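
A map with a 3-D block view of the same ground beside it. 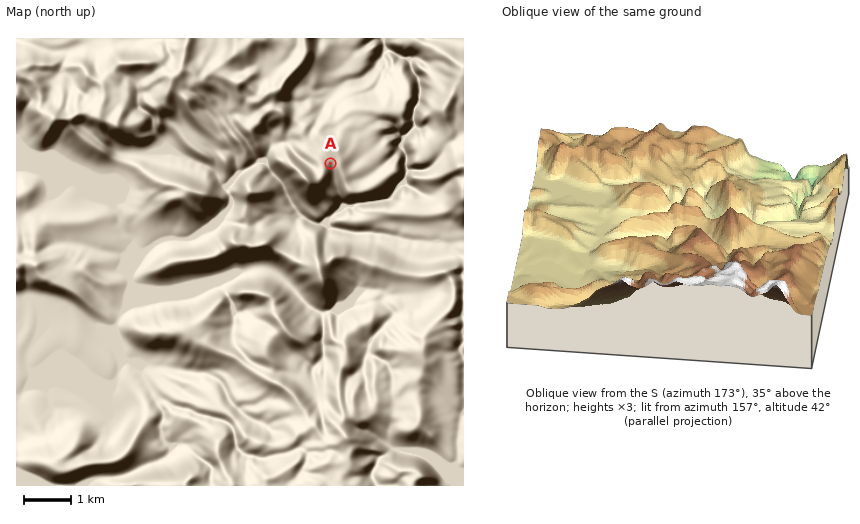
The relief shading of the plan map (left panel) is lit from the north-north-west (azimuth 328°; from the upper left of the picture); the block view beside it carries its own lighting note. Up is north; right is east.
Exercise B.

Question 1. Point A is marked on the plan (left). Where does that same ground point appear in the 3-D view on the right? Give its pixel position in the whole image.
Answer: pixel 748 192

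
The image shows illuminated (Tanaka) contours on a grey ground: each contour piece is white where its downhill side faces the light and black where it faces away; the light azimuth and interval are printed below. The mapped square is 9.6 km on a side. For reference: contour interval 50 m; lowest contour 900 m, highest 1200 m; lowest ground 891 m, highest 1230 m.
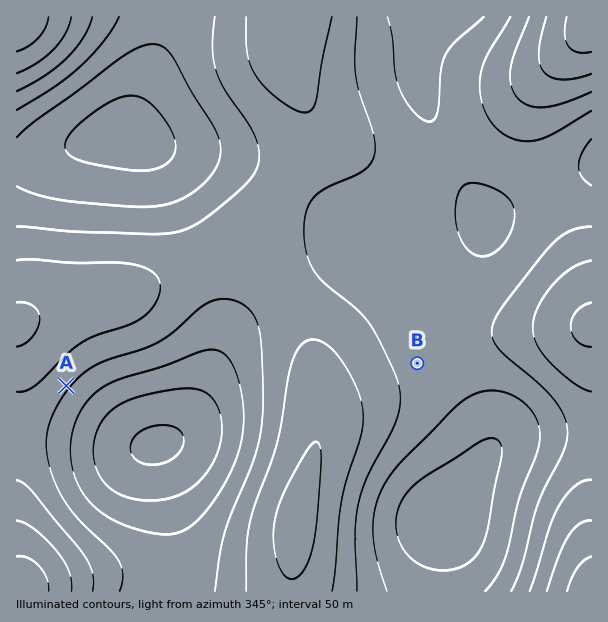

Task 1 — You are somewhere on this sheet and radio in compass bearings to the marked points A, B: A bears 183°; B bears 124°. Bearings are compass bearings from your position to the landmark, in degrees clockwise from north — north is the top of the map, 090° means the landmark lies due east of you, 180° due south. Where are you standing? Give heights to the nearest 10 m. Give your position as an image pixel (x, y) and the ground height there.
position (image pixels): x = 79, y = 135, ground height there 940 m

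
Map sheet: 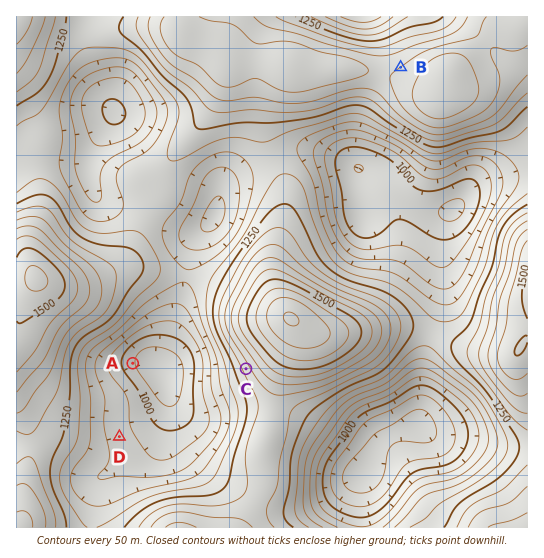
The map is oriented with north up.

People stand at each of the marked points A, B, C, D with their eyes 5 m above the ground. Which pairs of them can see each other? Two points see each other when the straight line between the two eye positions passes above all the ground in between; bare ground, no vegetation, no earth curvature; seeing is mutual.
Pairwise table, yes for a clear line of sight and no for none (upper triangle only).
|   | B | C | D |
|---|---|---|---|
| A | no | yes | no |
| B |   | no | no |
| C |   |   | yes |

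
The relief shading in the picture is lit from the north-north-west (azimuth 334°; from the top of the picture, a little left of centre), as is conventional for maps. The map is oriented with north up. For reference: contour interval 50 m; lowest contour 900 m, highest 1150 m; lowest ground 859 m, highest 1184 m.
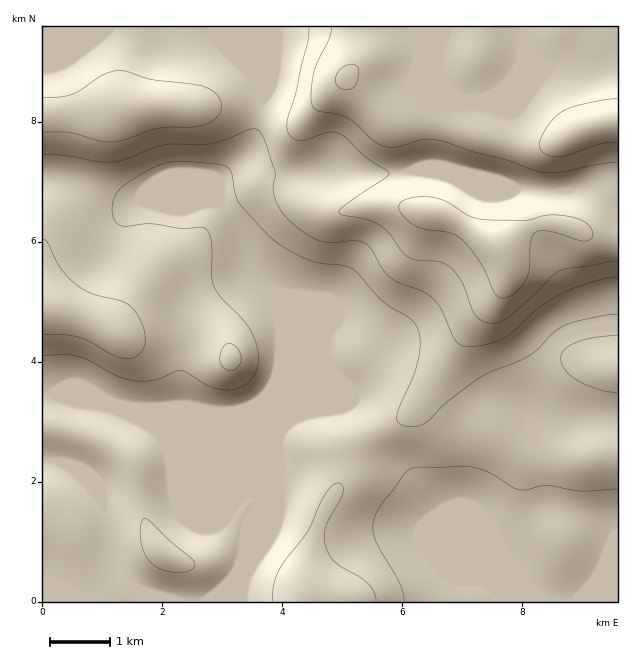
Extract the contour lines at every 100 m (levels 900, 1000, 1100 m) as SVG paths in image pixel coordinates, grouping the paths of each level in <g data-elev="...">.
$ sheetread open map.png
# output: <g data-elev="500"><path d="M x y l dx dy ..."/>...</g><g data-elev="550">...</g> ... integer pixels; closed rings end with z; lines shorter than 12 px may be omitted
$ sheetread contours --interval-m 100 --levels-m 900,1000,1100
<g data-elev="900"><path d="M404 601l-1-9-4-10-23-41-3-15 1-9 6-10 24-33 6-5 11-2 51 0 16 5 24 15 9 3 26-5 34 6 36-2"/></g><g data-elev="1000"><path d="M228 370l8-1 3-3 2-6-3-11-8-5-6 2-4 11 2 9z"/><path d="M43 334l22 1 14 2 12 5 22 13 12 4 8-1 6-3 4-6 2-9-3-17-10-16-11-6-30-8-15-8-14-15-15-28-4-3"/><path d="M43 154l24 2 33 6 13 0 14-3 34-14 50-1 15-4 24-11 7 1 4 3 4 8 10 30-2 18 2 10 5 11 8 9 17 14 15 8 12 2 24-2 11 3 5 6 11 20 7 7 10 6 24 9 10 8 8 12 12 27 4 4 6 3 17 0 19-6 12-7 27-25 20-13 34-13 24-5"/></g><g data-elev="1100"><path d="M498 297l5 1 8-2 8-7 6-7 4-14 2-27 4-8 6-3 7 1 30 9 8 1 4-2 3-4-3-9-12-7-21-4-12 0-21 5-45-1-12-4-22-14-14-4-18 0-12 5-2 5 1 4 6 8 7 6 11 4 27 4 7 4 6 5 17 22 12 27z"/><path d="M332 27l-3 12-11 22-4 12-3 21 2 12 6 5 19 3 11 5 8 5 16 16 7 5 14 2 28-7 15 0 38 12 31 8 29 10 12 3 15-1 36-8 19-1"/></g>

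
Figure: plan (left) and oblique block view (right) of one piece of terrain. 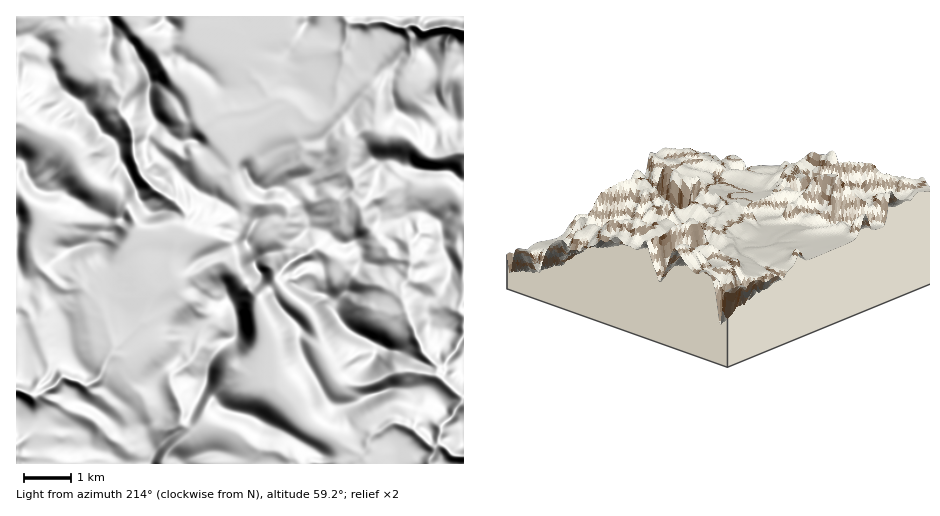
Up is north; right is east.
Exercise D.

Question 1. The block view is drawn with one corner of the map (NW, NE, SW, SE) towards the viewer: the NE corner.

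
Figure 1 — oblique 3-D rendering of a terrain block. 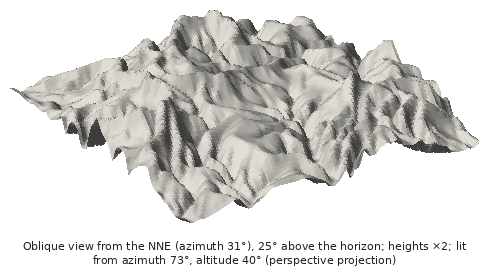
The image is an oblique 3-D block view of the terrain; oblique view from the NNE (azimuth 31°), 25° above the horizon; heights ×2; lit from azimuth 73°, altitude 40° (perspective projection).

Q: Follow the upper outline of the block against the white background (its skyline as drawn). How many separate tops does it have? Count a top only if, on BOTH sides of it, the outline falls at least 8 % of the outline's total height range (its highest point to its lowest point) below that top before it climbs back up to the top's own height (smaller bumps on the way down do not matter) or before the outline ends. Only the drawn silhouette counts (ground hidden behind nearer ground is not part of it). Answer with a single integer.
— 3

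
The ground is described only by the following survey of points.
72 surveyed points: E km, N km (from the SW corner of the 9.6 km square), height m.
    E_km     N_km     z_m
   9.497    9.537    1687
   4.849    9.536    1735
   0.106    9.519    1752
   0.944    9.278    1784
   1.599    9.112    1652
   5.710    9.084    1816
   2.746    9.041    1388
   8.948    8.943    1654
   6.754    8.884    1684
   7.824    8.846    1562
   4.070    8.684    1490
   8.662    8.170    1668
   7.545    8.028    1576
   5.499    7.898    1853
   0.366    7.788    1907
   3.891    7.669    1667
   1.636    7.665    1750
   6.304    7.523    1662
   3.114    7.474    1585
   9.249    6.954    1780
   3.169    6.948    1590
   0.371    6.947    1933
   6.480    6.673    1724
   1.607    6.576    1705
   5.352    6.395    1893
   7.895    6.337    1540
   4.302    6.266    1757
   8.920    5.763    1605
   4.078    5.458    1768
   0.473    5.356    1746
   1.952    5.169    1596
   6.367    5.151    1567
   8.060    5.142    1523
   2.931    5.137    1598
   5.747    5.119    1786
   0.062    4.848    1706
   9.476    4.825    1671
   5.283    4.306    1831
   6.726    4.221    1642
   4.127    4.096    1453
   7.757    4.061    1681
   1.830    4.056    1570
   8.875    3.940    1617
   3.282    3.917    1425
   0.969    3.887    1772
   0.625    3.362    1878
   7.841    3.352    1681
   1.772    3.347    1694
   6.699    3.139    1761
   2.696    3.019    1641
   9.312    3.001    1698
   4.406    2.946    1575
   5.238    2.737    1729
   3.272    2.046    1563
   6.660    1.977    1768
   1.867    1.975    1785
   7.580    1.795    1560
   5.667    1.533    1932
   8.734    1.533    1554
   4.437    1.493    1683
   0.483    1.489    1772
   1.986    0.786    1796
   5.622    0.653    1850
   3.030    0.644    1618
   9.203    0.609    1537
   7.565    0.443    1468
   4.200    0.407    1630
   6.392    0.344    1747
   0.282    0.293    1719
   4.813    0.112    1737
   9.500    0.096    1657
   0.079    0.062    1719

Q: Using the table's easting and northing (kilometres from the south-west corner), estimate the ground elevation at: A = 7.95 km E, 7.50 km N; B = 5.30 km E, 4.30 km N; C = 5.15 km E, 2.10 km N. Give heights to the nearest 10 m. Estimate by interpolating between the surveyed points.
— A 1570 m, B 1830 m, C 1800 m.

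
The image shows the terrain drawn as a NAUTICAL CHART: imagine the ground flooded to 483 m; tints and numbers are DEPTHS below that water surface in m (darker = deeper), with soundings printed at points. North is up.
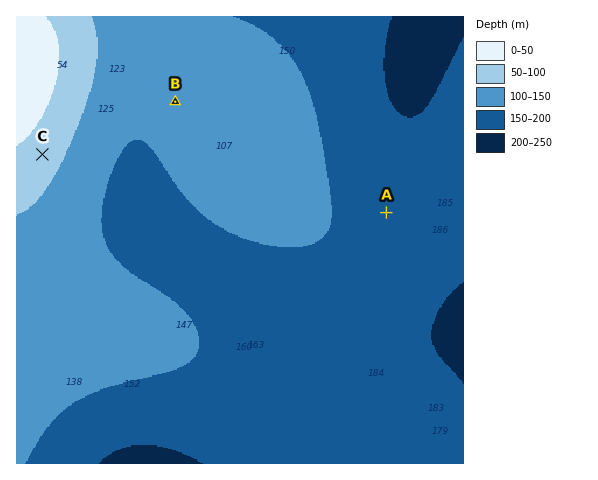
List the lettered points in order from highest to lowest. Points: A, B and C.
C B A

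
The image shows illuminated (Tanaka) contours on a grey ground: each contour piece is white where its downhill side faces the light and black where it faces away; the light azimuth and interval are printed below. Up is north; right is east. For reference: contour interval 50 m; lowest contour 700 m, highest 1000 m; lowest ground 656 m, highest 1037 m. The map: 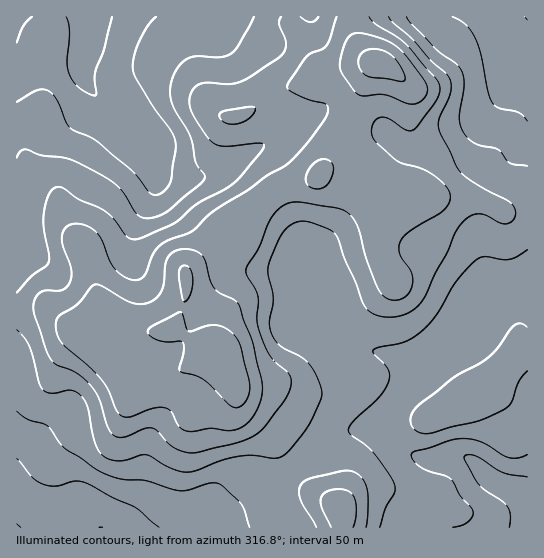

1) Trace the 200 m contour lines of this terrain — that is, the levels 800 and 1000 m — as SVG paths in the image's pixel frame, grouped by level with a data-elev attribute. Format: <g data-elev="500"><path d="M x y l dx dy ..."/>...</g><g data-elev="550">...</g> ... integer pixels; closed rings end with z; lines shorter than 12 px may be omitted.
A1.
<g data-elev="800"><path d="M380 527l6-20 9-14 0-8-6-11-15-21-8-8-15-10-3-5 6-9 27-26 8-14 1-7-2-5-14-15-1-4 6-3 26-5 17-11 15-17 20-33 20-22 9-2 16 3 8-1 7-2 10-7"/><path d="M17 411l10 8 20 7 18 23 32 21 13 6 13 3 23 2 33 10 10-1 21-7 9 1 23 21 8 22"/><path d="M527 327l-6-4-7 3-16 22-9 9-35 20-35 27-8 11-1 6 2 5 7 6 11 1 48-12 20-8 8-5 5-5 8-21 8-11"/><path d="M527 166l-17-3-12-14-21-5-11-8-4-7-3-10 5-34-3-15-6-7-20-14-24-26-5-6"/><path d="M254 17l-16 29-7 7-10 4-23-1-8 2-9 6-7 10-4 15 2 13 4 9 13 23 3 9 4 19 9 15-6 8-34 28-14 5-11-1-5-5-11-18-9-10-16-10-28-14-9-3-21-2-15-6-5 2-4 7"/></g><g data-elev="1000"><path d="M234 407l5 0 6-4 4-8 1-8-9-40-4-8-4-6-8-5-10-3-8 1-18 5-8-19-32 17-1 2 0 3 9 6 9 2 17 0 1 8-5 17 1 4 15 4 8 4 25 24z"/><path d="M183 301l3 0 4-6 3-13-2-12-2-3-4-2-4 2-2 7z"/><path d="M396 81l7 0 2-4-6-14-9-9-8-4-8-1-8 1-5 4-3 5 1 6 2 5 4 5 6 2z"/></g>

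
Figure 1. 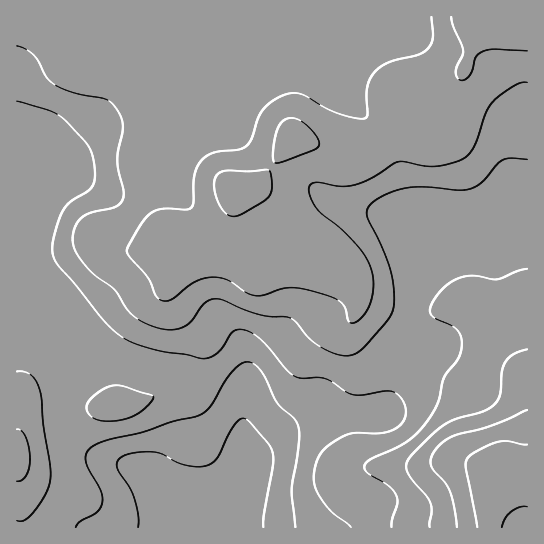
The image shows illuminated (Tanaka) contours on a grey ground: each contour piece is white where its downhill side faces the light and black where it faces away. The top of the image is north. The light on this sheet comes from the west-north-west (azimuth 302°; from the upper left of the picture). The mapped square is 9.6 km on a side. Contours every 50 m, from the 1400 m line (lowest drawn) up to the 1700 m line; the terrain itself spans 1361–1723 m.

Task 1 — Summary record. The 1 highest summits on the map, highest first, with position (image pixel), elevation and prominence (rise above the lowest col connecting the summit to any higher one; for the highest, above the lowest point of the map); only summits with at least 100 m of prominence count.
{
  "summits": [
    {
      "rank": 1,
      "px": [501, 469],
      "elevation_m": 1723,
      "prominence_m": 362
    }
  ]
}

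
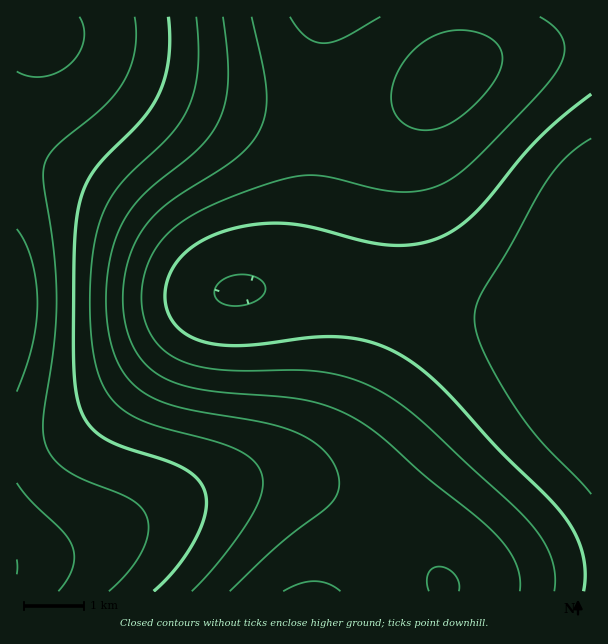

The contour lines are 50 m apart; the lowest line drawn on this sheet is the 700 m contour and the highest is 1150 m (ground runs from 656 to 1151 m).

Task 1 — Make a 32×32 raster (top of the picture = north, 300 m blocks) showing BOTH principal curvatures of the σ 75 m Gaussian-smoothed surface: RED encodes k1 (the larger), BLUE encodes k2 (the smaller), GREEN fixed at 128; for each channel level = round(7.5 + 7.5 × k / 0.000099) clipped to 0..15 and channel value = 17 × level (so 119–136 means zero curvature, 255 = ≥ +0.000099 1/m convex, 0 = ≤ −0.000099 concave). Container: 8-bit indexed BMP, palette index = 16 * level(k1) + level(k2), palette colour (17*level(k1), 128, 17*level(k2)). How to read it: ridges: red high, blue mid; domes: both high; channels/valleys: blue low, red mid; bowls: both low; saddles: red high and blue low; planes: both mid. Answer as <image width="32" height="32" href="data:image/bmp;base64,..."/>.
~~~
<image width="32" height="32" href="data:image/bmp;base64,Qk02CAAAAAAAADYEAAAoAAAAIAAAACAAAAABAAgAAAAAAAAEAAATCwAAEwsAAAABAAAAAAAAAIAAABGAAAAigAAAM4AAAESAAABVgAAAZoAAAHeAAACIgAAAmYAAAKqAAAC7gAAAzIAAAN2AAADugAAA/4AAAACAEQARgBEAIoARADOAEQBEgBEAVYARAGaAEQB3gBEAiIARAJmAEQCqgBEAu4ARAMyAEQDdgBEA7oARAP+AEQAAgCIAEYAiACKAIgAzgCIARIAiAFWAIgBmgCIAd4AiAIiAIgCZgCIAqoAiALuAIgDMgCIA3YAiAO6AIgD/gCIAAIAzABGAMwAigDMAM4AzAESAMwBVgDMAZoAzAHeAMwCIgDMAmYAzAKqAMwC7gDMAzIAzAN2AMwDugDMA/4AzAACARAARgEQAIoBEADOARABEgEQAVYBEAGaARAB3gEQAiIBEAJmARACqgEQAu4BEAMyARADdgEQA7oBEAP+ARAAAgFUAEYBVACKAVQAzgFUARIBVAFWAVQBmgFUAd4BVAIiAVQCZgFUAqoBVALuAVQDMgFUA3YBVAO6AVQD/gFUAAIBmABGAZgAigGYAM4BmAESAZgBVgGYAZoBmAHeAZgCIgGYAmYBmAKqAZgC7gGYAzIBmAN2AZgDugGYA/4BmAACAdwARgHcAIoB3ADOAdwBEgHcAVYB3AGaAdwB3gHcAiIB3AJmAdwCqgHcAu4B3AMyAdwDdgHcA7oB3AP+AdwAAgIgAEYCIACKAiAAzgIgARICIAFWAiABmgIgAd4CIAIiAiACZgIgAqoCIALuAiADMgIgA3YCIAO6AiAD/gIgAAICZABGAmQAigJkAM4CZAESAmQBVgJkAZoCZAHeAmQCIgJkAmYCZAKqAmQC7gJkAzICZAN2AmQDugJkA/4CZAACAqgARgKoAIoCqADOAqgBEgKoAVYCqAGaAqgB3gKoAiICqAJmAqgCqgKoAu4CqAMyAqgDdgKoA7oCqAP+AqgAAgLsAEYC7ACKAuwAzgLsARIC7AFWAuwBmgLsAd4C7AIiAuwCZgLsAqoC7ALuAuwDMgLsA3YC7AO6AuwD/gLsAAIDMABGAzAAigMwAM4DMAESAzABVgMwAZoDMAHeAzACIgMwAmYDMAKqAzAC7gMwAzIDMAN2AzADugMwA/4DMAACA3QARgN0AIoDdADOA3QBEgN0AVYDdAGaA3QB3gN0AiIDdAJmA3QCqgN0Au4DdAMyA3QDdgN0A7oDdAP+A3QAAgO4AEYDuACKA7gAzgO4ARIDuAFWA7gBmgO4Ad4DuAIiA7gCZgO4AqoDuALuA7gDMgO4A3YDuAO6A7gD/gO4AAID/ABGA/wAigP8AM4D/AESA/wBVgP8AZoD/AHeA/wCIgP8AmYD/AKqA/wC7gP8AzID/AN2A/wDugP8A/4D/APb39/f4+Pjp2ci3ppWEcnFxc4SVprjJ29zc7Ov6+uno5vb29/f4+OnZyLemlZSDgoKDlKW2x8ja29vb29rZ2djF1dbm5+j46enYx7empZSTkpOktMXG19jZysrKycnIx6S1tsbX1+jp6ejX18a1paSjpLTFxdbX2NjJuam5uLfGhJSlprfH2Onp6Ofn1sbFtbS1xcXF1tbXyLiomZinprVzdIWWp7jI2en4+Pfn5tbGxcbGxsbGxse3p5iIh5aVpFNjdIWWp7jZ6fj49/f35+bX19fHx8e3t6eXh4aGhYSTUmJyg5Smt8jY+Pj39/f39+fo2MjHt6enl4aGdXRzc3JhcYGSorTFxtfX5/f39/f46NjIyLiomJeGhnV0c3NycnKRobGxwsO0tbbH19fX59jYyLiomJiXl4aFhHRzc3NjlKKxwMDAsaKTlZamtrbHx7i4qKeXl5aWhYWEdHRzc3O1w8LAwLCgkIFzdYWVlqa2t7ampqaWlZWVhIR0dHR0dNfV08HAsJBwYFJTVHSElaWlpaWlpZSUlJSEhHR0dXR06dfVwrGQgGBAMDJCUnODk6OkpKSUlJSUhISFdXV1dXX66ca0koBgMCAgIDBQYIGRoqKikpOTk5OEhHV2dnaFhfzqyKaEYTAQABAgMEBgcICQkJGRkpKTk4SFdXZ2hoWV/OrJl3VTIQAAABAwQFBwgJCQkZGSkpOTlIWFhoaGhZX6+de1hGJBEAAAIDBAUGCBgYKSk5OTlJSVlYWFhYWFhPj35cSjgWAwIBEhQVFhcnKDg4SUlJSlpaWVlZWFhIR09/X007KRcFBBMkJSYmJzdHSFhZWVlaampaWVlISEdHP19PPSwrGRcWJTY2Nzc4SEdXaGhpampra2ppWUhHRzY/Tz4tLSsqKDc3SEhJSUlJWGh4eImKe3t7emlZWEc2NS4+Li0sPDtKSVlaWkpLSkpKWWl5iYqLjIx6eWhXRjU1LS0tLDxLW1pra2xcXExMS0tba3qKi5ucjIt5aFdGRTQsLDw7S1tre4t8fW1dXUxMPEtba3uLnJ2ci4p4Z1ZVRSxLW1treoqbm4x8bFxcTDs7O1tre4yMnZ2ci4l4d2ZWO2tre4qKmpubjHxsXFtLOys7S1t7jI2enp2ci4p5aFhLe4uLmpqrq5yMe2tbS0o6KipKW2t8jZ6urZ2cjIt7alubm6urq6urm5uLa1pKOioaKjpba3ydrq6urp6djX1tbLu7u7u7q6urm4p6akk5KRkaOkprfJ2uvr+vr5+Pj39svLy8vLy7q6uainlpSTkpGRkqSmt8na6/z7+vn5+Pf36+vr29vLu7qqqZeWhYOCgZGSpLW3yNrr/Pv6+vn4+Pc="/>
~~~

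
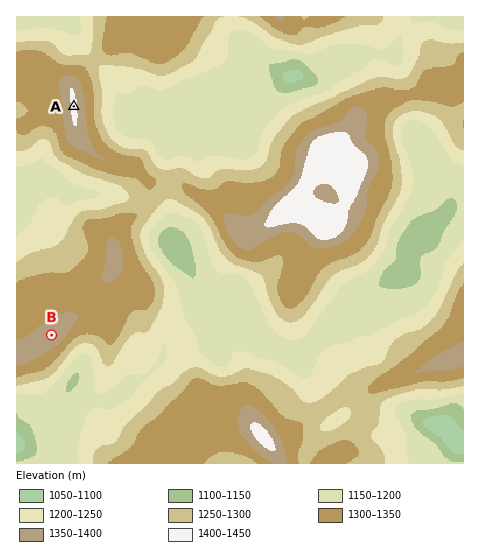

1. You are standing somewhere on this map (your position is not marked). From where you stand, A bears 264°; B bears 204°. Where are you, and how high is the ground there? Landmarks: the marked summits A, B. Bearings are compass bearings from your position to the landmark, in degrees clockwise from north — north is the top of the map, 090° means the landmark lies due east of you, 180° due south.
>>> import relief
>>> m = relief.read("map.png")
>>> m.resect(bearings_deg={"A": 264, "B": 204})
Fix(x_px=157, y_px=98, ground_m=1190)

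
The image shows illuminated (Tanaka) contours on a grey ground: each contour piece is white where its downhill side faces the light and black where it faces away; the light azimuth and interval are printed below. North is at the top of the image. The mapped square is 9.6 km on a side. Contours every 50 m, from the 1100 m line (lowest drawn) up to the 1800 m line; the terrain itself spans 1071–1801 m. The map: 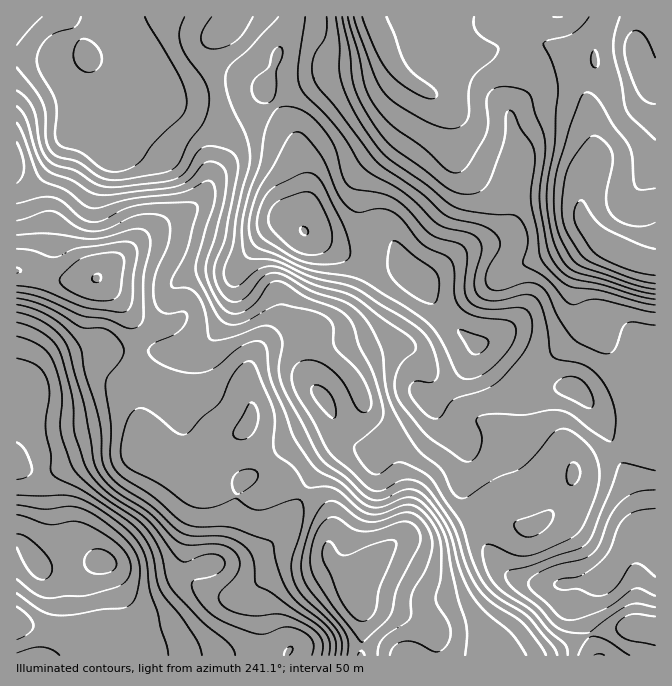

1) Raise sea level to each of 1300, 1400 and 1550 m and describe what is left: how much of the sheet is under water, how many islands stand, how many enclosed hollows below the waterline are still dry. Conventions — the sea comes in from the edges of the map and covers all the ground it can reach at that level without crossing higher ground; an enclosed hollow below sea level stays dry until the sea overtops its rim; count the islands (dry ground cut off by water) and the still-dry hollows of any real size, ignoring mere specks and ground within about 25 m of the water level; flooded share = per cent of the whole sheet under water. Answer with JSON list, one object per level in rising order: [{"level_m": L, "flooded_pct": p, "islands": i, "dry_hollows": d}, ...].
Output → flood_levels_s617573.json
[{"level_m": 1300, "flooded_pct": 25, "islands": 0, "dry_hollows": 0}, {"level_m": 1400, "flooded_pct": 41, "islands": 0, "dry_hollows": 0}, {"level_m": 1550, "flooded_pct": 70, "islands": 0, "dry_hollows": 0}]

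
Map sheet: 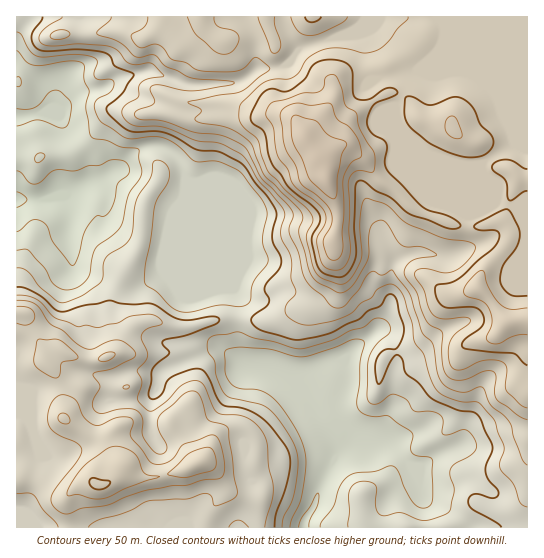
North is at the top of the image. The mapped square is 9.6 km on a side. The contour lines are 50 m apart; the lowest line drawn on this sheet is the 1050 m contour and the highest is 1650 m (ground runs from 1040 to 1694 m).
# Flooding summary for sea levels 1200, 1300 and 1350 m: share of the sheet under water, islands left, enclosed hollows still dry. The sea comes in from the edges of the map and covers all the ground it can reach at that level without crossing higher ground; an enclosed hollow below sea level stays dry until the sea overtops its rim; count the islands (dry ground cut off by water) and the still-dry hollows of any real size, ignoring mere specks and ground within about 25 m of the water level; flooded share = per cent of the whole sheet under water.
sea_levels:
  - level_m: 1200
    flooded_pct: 26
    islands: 0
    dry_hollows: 0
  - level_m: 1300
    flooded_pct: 43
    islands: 0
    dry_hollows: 0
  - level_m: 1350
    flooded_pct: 53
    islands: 0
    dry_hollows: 0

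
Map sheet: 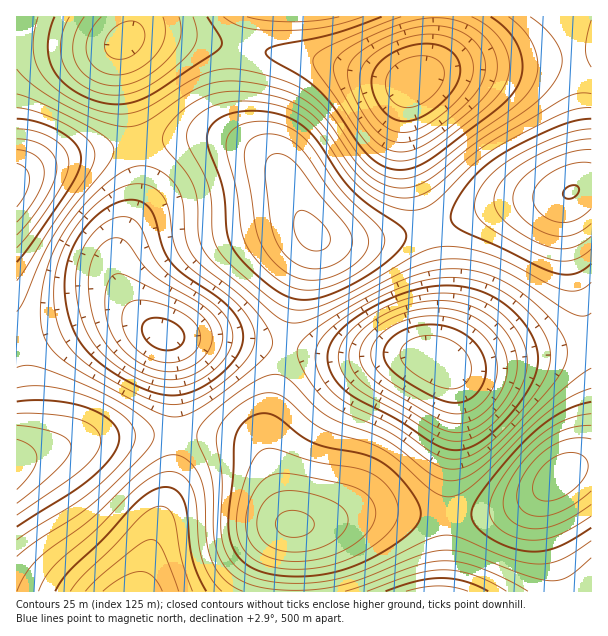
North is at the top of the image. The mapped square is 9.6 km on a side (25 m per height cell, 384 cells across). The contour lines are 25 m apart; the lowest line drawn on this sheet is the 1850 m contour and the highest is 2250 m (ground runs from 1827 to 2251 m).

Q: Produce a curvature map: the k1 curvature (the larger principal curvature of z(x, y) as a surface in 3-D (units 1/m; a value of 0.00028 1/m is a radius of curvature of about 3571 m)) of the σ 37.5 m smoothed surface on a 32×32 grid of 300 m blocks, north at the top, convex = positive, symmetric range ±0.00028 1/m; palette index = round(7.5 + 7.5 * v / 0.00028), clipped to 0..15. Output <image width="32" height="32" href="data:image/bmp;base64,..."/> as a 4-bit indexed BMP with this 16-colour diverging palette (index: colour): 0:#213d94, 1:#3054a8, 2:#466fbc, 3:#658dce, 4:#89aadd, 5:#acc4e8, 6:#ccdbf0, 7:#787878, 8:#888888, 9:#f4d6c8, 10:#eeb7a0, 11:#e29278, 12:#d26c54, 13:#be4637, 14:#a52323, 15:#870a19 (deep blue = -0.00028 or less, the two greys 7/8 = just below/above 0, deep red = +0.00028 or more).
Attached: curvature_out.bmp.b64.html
<image width="32" height="32" href="data:image/bmp;base64,Qk12AgAAAAAAAHYAAAAoAAAAIAAAACAAAAABAAQAAAAAAAACAAATCwAAEwsAABAAAAAAAAAAlD0hAKhUMAC8b0YAzo1lAN2qiQDoxKwA8NvMAHh4eACIiIgAyNb0AKC37gB4kuIAVGzSADdGvgAjI6UAGQqHAJmYd3d4rMupqqmZmIiau7qImYiYib3u3MzMy7uqmrupd4mIiIm9////7d3dzLq7qHeJmHd4m97//u3d3u3dzKiIiZhmZorN3czMzN3u//65upmYZmaK3cqau7vM3e///NzLupiIms25iJq7u7zf///u3d3Mu6vMuYibu6qZrO//3d7v//7cvLmZu7qYd3jO/ru83///7cy6qruph1VXrdyZm8zd3dzdyqqpmHZDR6zLqau6iIiazdupiHdlQ0ebu7q7qFMzWL3tuXZVVURXm7u7updTIket7sp2VEREaJq7y6l2VDNHnN7bhkREVniavMuXd3ZUV5rN3JdVVmeIm8zLhniZl3iZvd25mIiIiJvNynVoq8u7qqze7t3LqYibzcp1V5vN3Mu83v//7bqYm93KdVZ5q8u7vN7///7cuqvd2nVWeImZmb3u3e/+7czM3uyod3d3d4rO7bu83u7d3u//3KmHd3eb3+2pmbzd3u7////tuoiJrO/sl3iavMzN3+///+27vN7/24dneJqqqry7ze/+7d7v7sp2VWeJmYmrupmszd3d3czLhURWeJmZq7qHZ4mqu7qry5UzRWiJmrvKhkRGirqZmruWQzRniZq8uoVDRYq6mImql1REVomrzLqGQ0V5u6mJmphlRVaJq8yql1VVaKu6mZqYdmZniru7"/>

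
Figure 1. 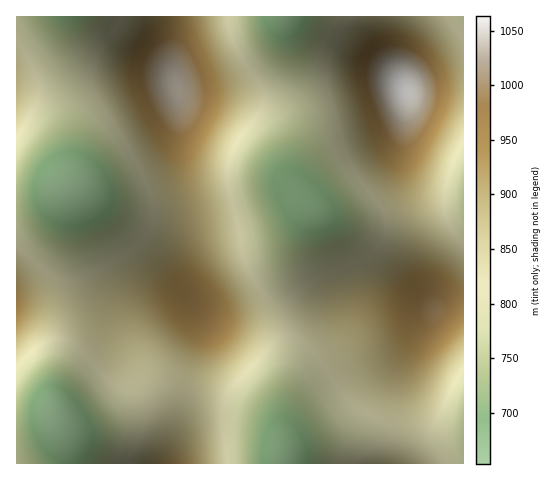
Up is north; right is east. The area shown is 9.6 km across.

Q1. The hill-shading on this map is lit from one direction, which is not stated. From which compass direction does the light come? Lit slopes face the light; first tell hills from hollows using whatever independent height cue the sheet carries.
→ SE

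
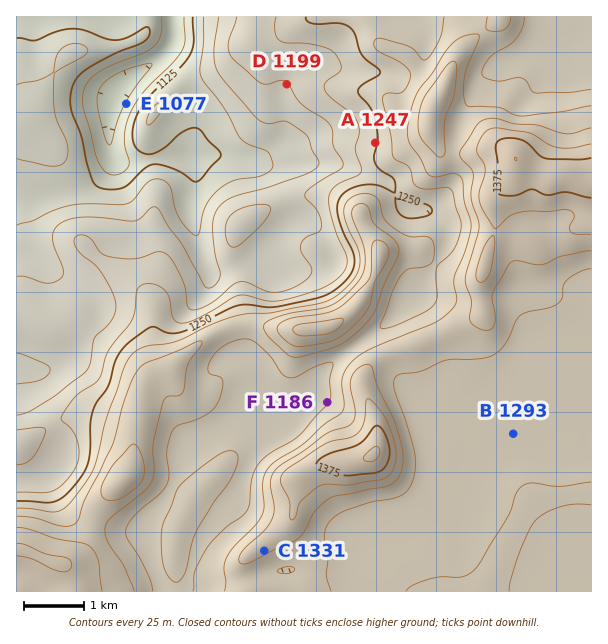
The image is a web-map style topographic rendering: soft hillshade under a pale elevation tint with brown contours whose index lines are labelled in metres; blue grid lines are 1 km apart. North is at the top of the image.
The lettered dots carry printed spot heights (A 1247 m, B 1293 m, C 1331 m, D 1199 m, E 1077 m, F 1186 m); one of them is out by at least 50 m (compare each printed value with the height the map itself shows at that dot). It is F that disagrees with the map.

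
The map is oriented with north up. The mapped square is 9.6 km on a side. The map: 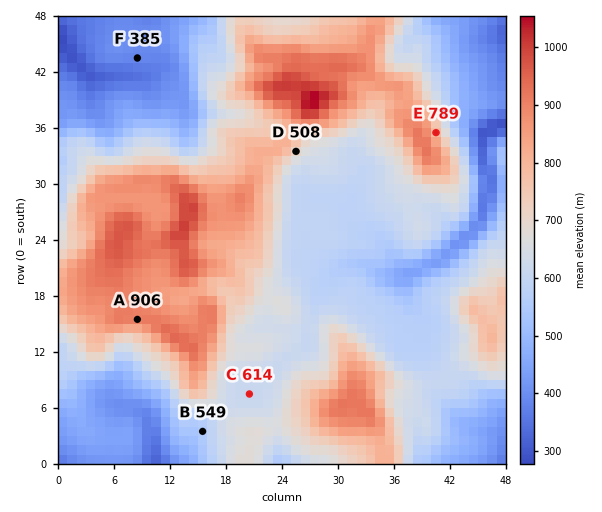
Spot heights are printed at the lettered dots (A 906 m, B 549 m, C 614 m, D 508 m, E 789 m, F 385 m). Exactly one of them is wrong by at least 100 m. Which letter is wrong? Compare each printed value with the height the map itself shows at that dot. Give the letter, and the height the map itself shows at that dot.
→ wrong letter D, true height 708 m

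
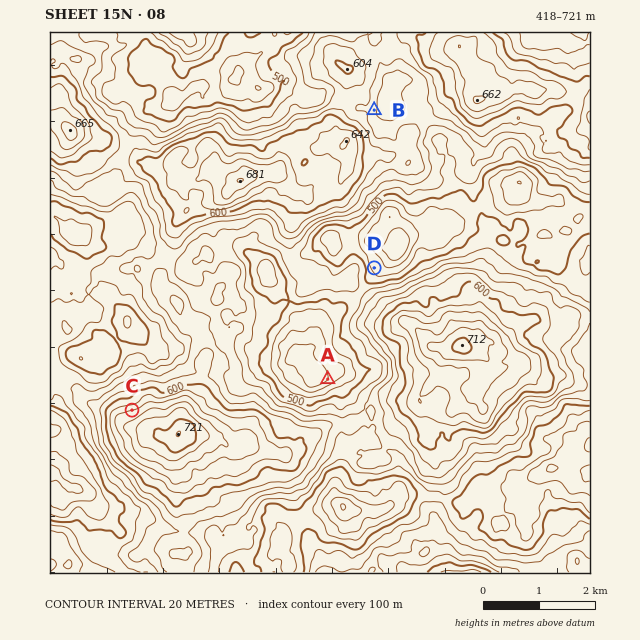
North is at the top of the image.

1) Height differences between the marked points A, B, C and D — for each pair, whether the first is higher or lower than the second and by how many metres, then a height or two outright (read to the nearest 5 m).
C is higher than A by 200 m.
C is higher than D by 165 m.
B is higher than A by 105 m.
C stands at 640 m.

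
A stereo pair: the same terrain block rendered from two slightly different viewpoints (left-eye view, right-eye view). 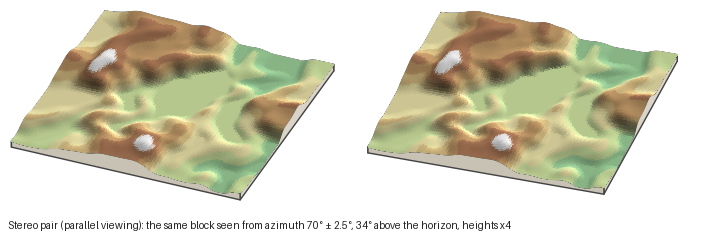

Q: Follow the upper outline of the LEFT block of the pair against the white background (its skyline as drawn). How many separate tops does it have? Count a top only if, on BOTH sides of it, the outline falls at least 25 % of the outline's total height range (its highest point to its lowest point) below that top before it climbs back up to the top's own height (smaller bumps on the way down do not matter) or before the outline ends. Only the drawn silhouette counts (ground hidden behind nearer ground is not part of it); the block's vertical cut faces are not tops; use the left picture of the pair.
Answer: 1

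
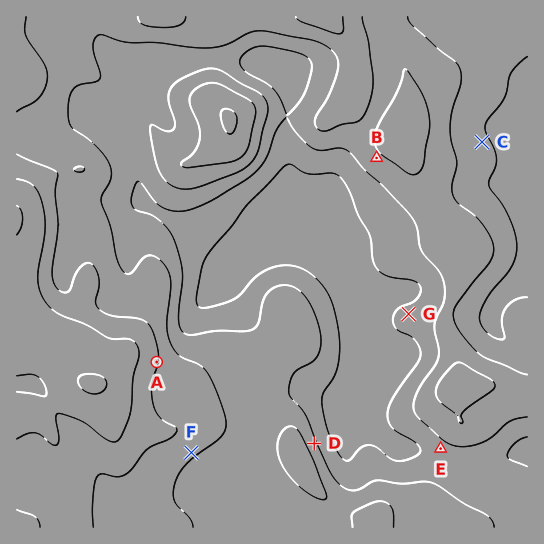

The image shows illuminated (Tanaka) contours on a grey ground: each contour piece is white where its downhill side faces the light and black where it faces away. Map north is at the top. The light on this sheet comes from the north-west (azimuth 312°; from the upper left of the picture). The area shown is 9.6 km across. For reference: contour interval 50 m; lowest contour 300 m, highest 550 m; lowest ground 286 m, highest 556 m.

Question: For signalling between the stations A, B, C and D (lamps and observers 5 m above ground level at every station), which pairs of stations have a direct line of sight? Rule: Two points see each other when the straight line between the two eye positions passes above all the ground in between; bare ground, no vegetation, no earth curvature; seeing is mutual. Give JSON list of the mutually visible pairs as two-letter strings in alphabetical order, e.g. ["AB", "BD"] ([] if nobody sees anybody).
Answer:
["AB", "BD"]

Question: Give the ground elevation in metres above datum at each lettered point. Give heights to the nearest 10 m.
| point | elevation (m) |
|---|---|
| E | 320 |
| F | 410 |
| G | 310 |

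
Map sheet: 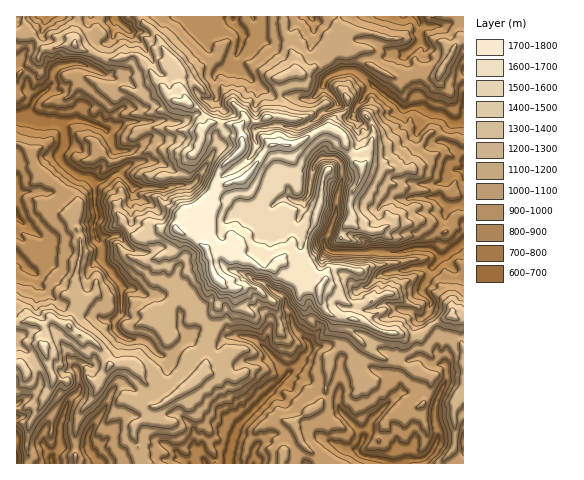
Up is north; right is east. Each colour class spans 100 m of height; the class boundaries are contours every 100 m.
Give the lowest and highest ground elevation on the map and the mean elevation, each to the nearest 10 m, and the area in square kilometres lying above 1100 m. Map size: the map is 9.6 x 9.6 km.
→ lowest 670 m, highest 1780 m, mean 1070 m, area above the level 36.4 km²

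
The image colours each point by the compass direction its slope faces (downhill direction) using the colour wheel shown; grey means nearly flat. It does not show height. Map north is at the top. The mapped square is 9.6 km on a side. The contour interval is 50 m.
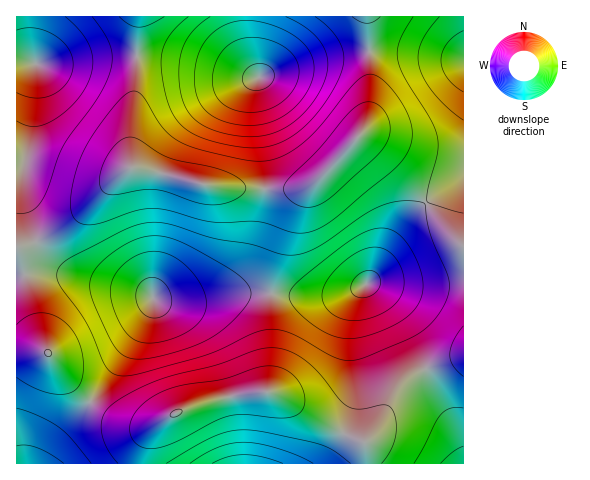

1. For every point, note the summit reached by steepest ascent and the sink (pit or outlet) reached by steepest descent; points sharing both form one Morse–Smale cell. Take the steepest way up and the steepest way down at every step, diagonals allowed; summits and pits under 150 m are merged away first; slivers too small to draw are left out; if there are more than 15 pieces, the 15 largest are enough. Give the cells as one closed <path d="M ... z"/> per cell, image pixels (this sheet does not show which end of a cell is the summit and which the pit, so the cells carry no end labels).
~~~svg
<path d="M463 16l-96 1 4 68-1 24-4 16-8 13-21 23-26 24-13 4-75-1-23-4-55-15-14-1-8 4-41 41-16 13-27 15-12 5-10 1-1 104 31 1 20 27 24 24 15 11 23 9 22 1 55-22 43-9 21-1 17 8 42 27 24 11 12 4 13-15 12-28 12-15 24-16 38-12z"/><path d="M367 16l-228 0-3 66-6 47 2 38 13 2 55 15 23 4 75 1 13-4 7-5 32-33 12-15 5-10 4-42z"/><path d="M47 352l-31 1 1 111 447-1-1-106-37 11-24 16-12 15-17 35-8 8-3 0-33-15-42-27-17-8-21 1-43 9-55 22-22-1-23-9-15-11-24-24z"/><path d="M138 16l-122 1 1 230 10-1 12-5 27-15 16-13 41-41 9-5-2-38 6-47z"/>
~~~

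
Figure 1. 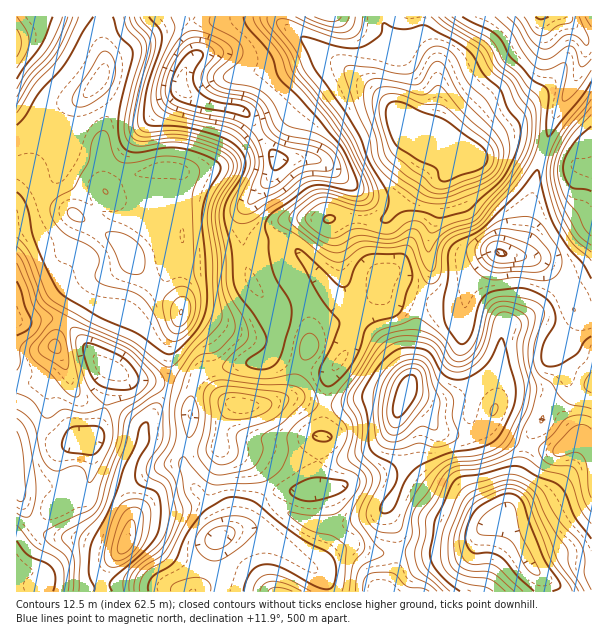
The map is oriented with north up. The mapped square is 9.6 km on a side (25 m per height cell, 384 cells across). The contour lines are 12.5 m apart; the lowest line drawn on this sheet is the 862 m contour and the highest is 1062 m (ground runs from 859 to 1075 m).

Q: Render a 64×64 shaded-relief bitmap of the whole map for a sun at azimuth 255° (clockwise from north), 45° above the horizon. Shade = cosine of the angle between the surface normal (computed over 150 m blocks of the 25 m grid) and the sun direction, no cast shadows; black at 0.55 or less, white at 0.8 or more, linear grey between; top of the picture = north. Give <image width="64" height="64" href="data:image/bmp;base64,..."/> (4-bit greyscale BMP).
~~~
<image width="64" height="64" href="data:image/bmp;base64,Qk12CAAAAAAAAHYAAAAoAAAAQAAAAEAAAAABAAQAAAAAAAAIAAATCwAAEwsAABAAAAAAAAAAAAAAABEREQAiIiIAMzMzAERERABVVVUAZmZmAHd3dwCIiIgAmZmZAKqqqgC7u7sAzMzMAN3d3QDu7u4A////AKqqzuyqhkR4iZqrqqzLl1Vom97bmIiGRFeIdlVnms7+qqrO7bqXVXiZmqqqq7qHZ4ms3sqYh3VEZ3h1Vnis7+yqq87tu6hVeJmZmZqqqYiImqzdupmHVVVWeHZnic7ty7u7zu3MyWVnd4mZmqqpmZmqvMy6qZdVZVZ4h3eb3ty7vLzN3LzbdVZWeHiaqpmZqqq7u7uql1ZlRXmYiKzuy7zMzMzMvNyFVlRnZ5u6qZqru7urzLqXZWVFeJmZve3MzMy7u7u83JZWVFZ3m7uqq7u6qqzcupdVZURomZq97czMupmqq7zcp1ZUVniau7u7u6qavNyphlVmVGiZq87ty8ypiZqqvdynZmVWiZqqu8upmZq93KmGVndUV5mr3u283ZiJmqrN3Kh2VVeJmaq7uoiZmrzcuYZmZ2VXiazv7Lzeh4mZms7bmIdUV5mZqqqYiZmavNy6h3ZmZneIrO/bvO53iZmZvtuYh1RYqqqqqZmZmaqs3cqYh1V4iYis7cu93neImZm97Jh3VXm7qqqpmZmaqrzey6mHZXmpmazMu7zdd3iZmK3tp2Znisy6mZmZmZqrvN3LqZh2eaqZq8zLu8x2aJmYrO24ZnibzLmZiImZmqvN3LuqmYiaqZiavMuqu2ZoiZms7sqGZ5vcqYiIiImZq93cu6qqqZqpiImru6qqZmiZmave25dmi8yoiIiIiJmr3u3LqZqpmZmXZ5q7qqlWeZmaq97bl2V6zKiJmYiImave/uyYmqmImZhleau6mVaJmZqr3tuXVWrduZmZmIiZq97//ZeJmIiamGVoq7qZeKqZqqrNy6dUat3LqpmIiJmr3u/+p3iHiJqodVeaqpiaupqqmau7qGV63supmIeIiaze3v63Z4d4mql2VoqZiKuqq6iImau6hnrdypiIiId4nO3d7shmZ3iaqYdViYmaqqqrl3iJq8unebyph3eIh3eb3d3uyWRXiZmph1V4iaqqqrp1aJmr3bh4qph3eImId5rN3d3JU0aJmpmHRHiKq6q7uWV5mr3tyHeZmIiJmpmIir3tzcljNXmqqYY0eJqqu8y4RYmr3u24Z5mYiJmqqpiJrO3LuWQ0Wby6hTR5qqrMzKU2mrzv7Ll2iZiJmaq7mImr3cuodUNZzcqFRXmqq8zLhEi83u3LunaJmIiImruoeJrNy5h2RGnO24ZFeZqqu8uFet3dy7vLhmiIh4iau5iImry6mHZVec7rllV4maqrzJm93MuqrNyFV4h3eJq6mImZqqmZh3eJzvyXVWiJmbzMvMzLqqq83YRGdmZ4mrqZmZmZmaqYiJm+7IZWZ3iazd3cy6qqqrzchEVVV4mqqpmZmZmaq6mImb3admZmeare7cuqqqqru7uFRERnmaqqmZmZmZqrqZiZq7l3d3eJqu79uqqqqquqqoZUNGiaq6mZmpmZmquqmImamYiIiZqq7+y6qqqqqqmZl2Q0eaq7qZmqmZmaq7uXiZmImIiZqqr/7KqqqrupmJmYZDR5qrqZmrqYmZqr3IZ5h3eIiKqqu//bqqqru6mImZhkNHmqqpmrupiZqqzsdXh1VomavLvM/suqqqu7qIiamGQkeaqpmbzLmJqqrOtleGRYq7zMzN3cuqqqu7qYiZqYZCSJqqmr3cqIm7qr23V4ZWq8zMze7su6qqu7qYiJqpdTJYmqqr3tuYmruorMhnh2eru7zO/tu7u7uqmZiZqql1Iliau83typmbu5ibyoiIZpqqvN79y7u7upmZmZqqqXUiV5q8zdy6mZmqmZq6qZdVeaqs3+y7u7upiZqZmqmZhTJGiru8y6mHeKuqqrqqmFRomqzv26u6qqmaqZmZqZmGQjV5qrvLqGVqzbq7u6mYdVaJrP/Kq7qaqqqpiZqpmYdjNFeavLuGVp3+y83cqIiGVWit/8qqqZmqupmZmqqpiHUzRXm8uXZ63/7d3dypiIZUV63/uqqpmaqqmZmqqpmIh0IjWKupeL3//t3cu6qZhkM1nf66qpmZqqqpmZqZmIiHQiJHqqmb3//+3Mu6qqqGMzR8/rqpmZmqu6iImZmId2UyIki7u83///7cy6qqqYU0Q1ruypmZmZq7l2Z4iIdlVEQzasy8zf//7uy6qpmYdUVUON7KqZmZmqqXVFeIdlVVVEWt3LvN//7v7KqZmIdlVmQ2vtupqZmqqpdTR4h2VWZVWd7Lq87/7e/bqZiHZmZndCWd3MqqqqqqmFM2d2ZVZmaM7sqr3/7d7tqYiIdmZ3d1NIvd27qqqpmZYzVlVWd4mb79uqzv7c3uyYeIdmd3d2VEes3dyqqqqZh0I0RXiau73uy6zv/czdyod4mGZ4h2VVZ5vN7bqqupiHQiM2m83czMy6vf/bvMypd4mYZ4iHZFZ3ibzty6qrqYdSIjas3ty6qqve/cu7uph4m6h3iHZTR4iIrO3Luqu5h2MiNZzdy6qqvO/cu7qpiImrqHeHZURXiYib3MzLqrqHdCI1iszLuqq9/suqqZmJmruod3ZEVmeJmInMzdy6qoh1MzRpvMzLq87+yqmZmZmau6h3dTRXZoqoeNzN3bqpiIUzRWm83cu83+ypmImZmaqqmHdURWdmiql43Lzdy6mIdTRmebzMu83+2ph3iqqqqqmXZURWdlaKqYncu97bqYdURneKu7u73u2oZWery6mZmXVEVnd1RpqpvMuqztyphkNXiJq7qrzu2nVFab3LqZmYUzVoh2VXmqve"/>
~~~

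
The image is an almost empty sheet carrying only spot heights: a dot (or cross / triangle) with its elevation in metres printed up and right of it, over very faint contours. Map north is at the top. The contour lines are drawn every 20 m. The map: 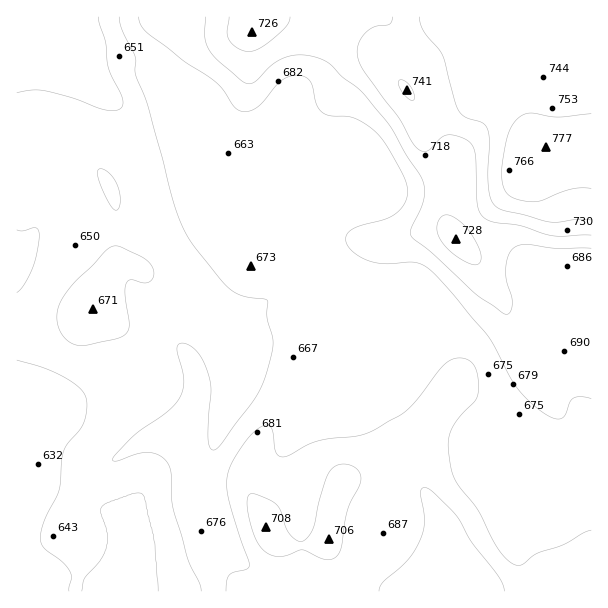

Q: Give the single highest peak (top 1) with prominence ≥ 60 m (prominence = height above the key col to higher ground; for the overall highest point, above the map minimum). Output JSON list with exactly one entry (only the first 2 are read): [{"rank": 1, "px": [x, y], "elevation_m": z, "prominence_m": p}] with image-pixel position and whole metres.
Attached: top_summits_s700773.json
[{"rank": 1, "px": [546, 147], "elevation_m": 777, "prominence_m": 154}]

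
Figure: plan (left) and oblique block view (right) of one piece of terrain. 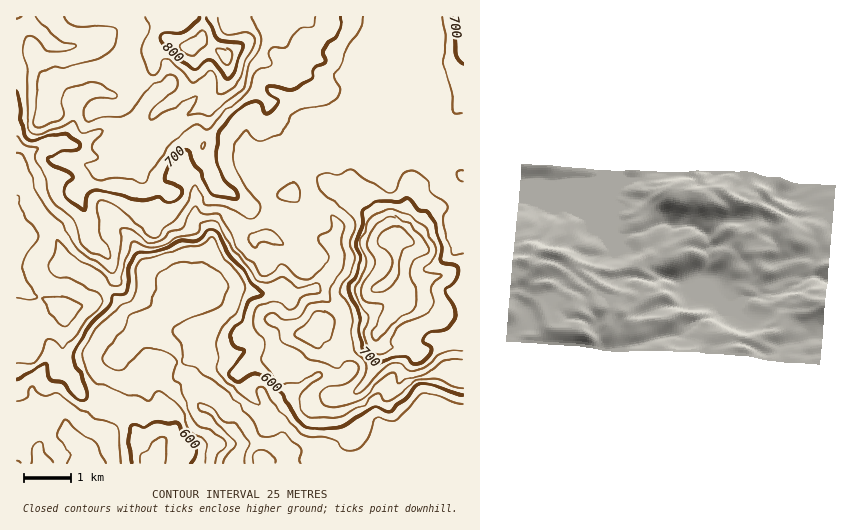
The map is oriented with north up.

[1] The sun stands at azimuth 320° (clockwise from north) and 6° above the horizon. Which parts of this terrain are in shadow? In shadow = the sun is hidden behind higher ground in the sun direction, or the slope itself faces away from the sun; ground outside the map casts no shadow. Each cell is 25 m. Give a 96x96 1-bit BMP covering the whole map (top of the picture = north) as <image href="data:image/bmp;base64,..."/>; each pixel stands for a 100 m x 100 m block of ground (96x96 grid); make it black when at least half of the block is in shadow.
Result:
<image width="96" height="96" href="data:image/bmp;base64,Qk2+BAAAAAAAAD4AAAAoAAAAYAAAAGAAAAABAAEAAAAAAIAEAAATCwAAEwsAAAIAAAAAAAAA////AAAAAAAAAAAAAB4AAAAAAAAAAAAAAB8AAAAAAAAAAAAAAB8AAAAAAAAAAAAAAA4AAAAAAAAAAAAAAAAAAAAAAAAAAAAAAAAAAAAAAAAAAAAAAAAAAMACAAAAAAAAAAAAAAAPgAAAAAAAAAAAAAf/gAAAAAAAAAAAAAP//AAAAAAAAAAAAAP//gAAAAAAAAAAAAP//w4AAAAAAAAAAAP///4AAAAAAAAAAAH+//4AAAAAAAAAAAB+f/8AAAAAAAAAAAA/f/8AAAAAAAAAAAAfP/kgAAAAAAAAAAAPn/h4AAAAAAAAAAAP3/B8AAAAAAAAAAAH7/g+AAAAAAAAAAAH5/w+AAAAAAAAAAAD4/weB8AAAAAAAAAD8f4OD+AAAAAAAAAD4HwGH+AAAAAAAAAAABwAH/AAAAAAAAAAAAAAH/gAAAAAAAADgAAAD/wAAAAAAAAD4AAAD/4AAAAAAAAB/gAAB/4AAAAAAAAB/wAAA/4AAAAAAAAA/wAAA/4AAAAAAAAAfwAAAf5AAAAAAAAAPgAAAP/gAAAAAAAACAAAADvwAAAAAAAAAAAAAAPwAAAAAAAEAAAAAAPwAAAAAAAAAAAAAAPwAAAHw4AAAAAAAAPwAAAHx4AAAAAAAAP4DAAHw8AAAAAAAAP4fgADgeAAAAAAAAf5/gADgPAAAAAAAAf//4AAADAAB+AAAAf//8AAAAAAB/AAAAP//+AAAAAAB/AAAAH//+AAAAAAADAAAAAP/+AAAAAAAAAAAAAP/+AAAAAAAAAAAAAH/+AAAAAAAAAAAAAB/+AAAAAAAAAAAAAB8eAAAAAAAAAAAAAA/+AAAAAAAAAAAAAAf+AAAAAAAAAAAAAAPmAAAAAAAAAAAAAAPnAAAAAAAAAAAAAAHjAAAAAAAAAAAAAAHAAAAAAAAAAAAAAADAAAAAAAAAAAAAAAAAAAAAAAAAAAAAAAAAAAAAAAAAAAAAAAAAAAAAAAAAAAAAAAAAAAAAAAAAAAAAAAAAAAAAAAAAAAAAAHgAAAAAAAAAAAAAAHwAAAAAAAAAAAAAAD4AAAAAAAAAAAAAAD4AAAAAAAAAADgAAB8AAAAAAAAAAf4AAA+AAAAAAAAAAf8AAAeAAAAAAAAAAP8AAAPB8AAAAAAAAP8cAAHj/AAAAAAAAD8OAADj/AAAAAAAAA8GAABj/gAAAAAAAAAAABAD/wAAAAAAAAAAAAAD/wAAAAAAAAAAAAAB/4AAAAAAAAAAAAAB/8AAAAAAAAAAAAAA/8AAAAAAAAAAAAAAf8AAAAAAAAAAAAAwf8AAAAAAAAAAADA4P+AAAAAAAAAAAHg8P+AAAAAAAAAAADAcP8AAAAAAAAAAADAcP8AAAAAAAAAAAAAYP8AAAAAAAAAAAAAYP8AAAAAAAAAAAAAAH8AAAAAAAAAAAAAAD8AAAAAAAAAAAAAAA8AAAAAAAAAAAAAAAYAAAAAAAAAAAAAAAAAAAAAAAAAIAAAAAAAAAAAAAAA8AAAAAAAAAAAAAAA8AAAAAAAAAAAAAAAAAAAAAAAAAAAAA="/>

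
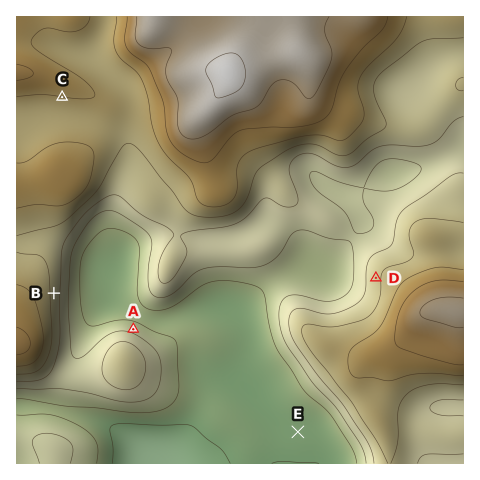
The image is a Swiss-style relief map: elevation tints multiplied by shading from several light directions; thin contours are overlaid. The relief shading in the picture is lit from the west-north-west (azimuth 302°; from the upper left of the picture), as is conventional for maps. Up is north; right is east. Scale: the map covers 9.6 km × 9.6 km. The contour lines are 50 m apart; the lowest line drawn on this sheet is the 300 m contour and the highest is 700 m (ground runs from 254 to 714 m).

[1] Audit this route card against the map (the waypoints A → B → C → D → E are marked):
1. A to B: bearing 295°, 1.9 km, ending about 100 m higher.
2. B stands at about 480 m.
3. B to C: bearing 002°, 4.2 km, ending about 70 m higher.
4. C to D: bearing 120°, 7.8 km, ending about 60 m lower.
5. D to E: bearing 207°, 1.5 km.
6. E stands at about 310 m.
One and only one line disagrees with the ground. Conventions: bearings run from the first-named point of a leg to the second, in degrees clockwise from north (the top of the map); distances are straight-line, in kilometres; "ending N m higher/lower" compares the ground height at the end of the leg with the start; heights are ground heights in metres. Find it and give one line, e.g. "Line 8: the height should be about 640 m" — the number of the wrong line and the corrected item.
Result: Line 5: the distance should be 3.7 km.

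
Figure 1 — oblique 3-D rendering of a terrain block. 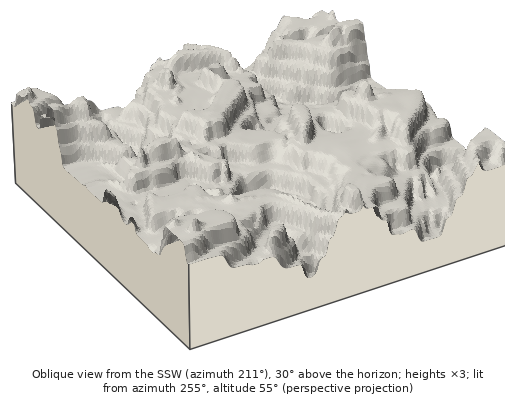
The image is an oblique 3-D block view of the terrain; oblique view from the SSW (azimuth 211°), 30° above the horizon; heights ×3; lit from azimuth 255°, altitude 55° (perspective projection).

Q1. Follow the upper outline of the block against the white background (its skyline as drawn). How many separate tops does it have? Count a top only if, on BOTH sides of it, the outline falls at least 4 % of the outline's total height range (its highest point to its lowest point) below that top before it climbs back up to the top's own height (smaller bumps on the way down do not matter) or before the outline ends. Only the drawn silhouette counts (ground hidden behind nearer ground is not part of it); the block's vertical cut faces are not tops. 5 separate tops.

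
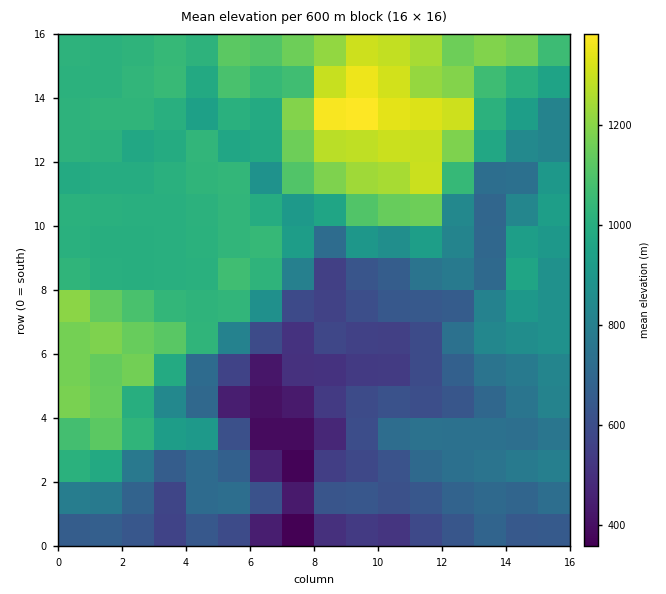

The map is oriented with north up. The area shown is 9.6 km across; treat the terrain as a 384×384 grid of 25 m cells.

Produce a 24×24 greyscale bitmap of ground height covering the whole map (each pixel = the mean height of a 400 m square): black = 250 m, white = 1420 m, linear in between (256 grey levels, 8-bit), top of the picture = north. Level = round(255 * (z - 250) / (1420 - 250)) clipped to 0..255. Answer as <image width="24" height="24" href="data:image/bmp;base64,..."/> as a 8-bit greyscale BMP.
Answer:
<image width="24" height="24" href="data:image/bmp;base64,Qk12BgAAAAAAADYEAAAoAAAAGAAAABgAAAABAAgAAAAAAEACAAATCwAAEwsAAAABAAAAAAAAAAAAAAEBAQACAgIAAwMDAAQEBAAFBQUABgYGAAcHBwAICAgACQkJAAoKCgALCwsADAwMAA0NDQAODg4ADw8PABAQEAAREREAEhISABMTEwAUFBQAFRUVABYWFgAXFxcAGBgYABkZGQAaGhoAGxsbABwcHAAdHR0AHh4eAB8fHwAgICAAISEhACIiIgAjIyMAJCQkACUlJQAmJiYAJycnACgoKAApKSkAKioqACsrKwAsLCwALS0tAC4uLgAvLy8AMDAwADExMQAyMjIAMzMzADQ0NAA1NTUANjY2ADc3NwA4ODgAOTk5ADo6OgA7OzsAPDw8AD09PQA+Pj4APz8/AEBAQABBQUEAQkJCAENDQwBEREQARUVFAEZGRgBHR0cASEhIAElJSQBKSkoAS0tLAExMTABNTU0ATk5OAE9PTwBQUFAAUVFRAFJSUgBTU1MAVFRUAFVVVQBWVlYAV1dXAFhYWABZWVkAWlpaAFtbWwBcXFwAXV1dAF5eXgBfX18AYGBgAGFhYQBiYmIAY2NjAGRkZABlZWUAZmZmAGdnZwBoaGgAaWlpAGpqagBra2sAbGxsAG1tbQBubm4Ab29vAHBwcABxcXEAcnJyAHNzcwB0dHQAdXV1AHZ2dgB3d3cAeHh4AHl5eQB6enoAe3t7AHx8fAB9fX0Afn5+AH9/fwCAgIAAgYGBAIKCggCDg4MAhISEAIWFhQCGhoYAh4eHAIiIiACJiYkAioqKAIuLiwCMjIwAjY2NAI6OjgCPj48AkJCQAJGRkQCSkpIAk5OTAJSUlACVlZUAlpaWAJeXlwCYmJgAmZmZAJqamgCbm5sAnJycAJ2dnQCenp4An5+fAKCgoAChoaEAoqKiAKOjowCkpKQApaWlAKampgCnp6cAqKioAKmpqQCqqqoAq6urAKysrACtra0Arq6uAK+vrwCwsLAAsbGxALKysgCzs7MAtLS0ALW1tQC2trYAt7e3ALi4uAC5ubkAurq6ALu7uwC8vLwAvb29AL6+vgC/v78AwMDAAMHBwQDCwsIAw8PDAMTExADFxcUAxsbGAMfHxwDIyMgAycnJAMrKygDLy8sAzMzMAM3NzQDOzs4Az8/PANDQ0ADR0dEA0tLSANPT0wDU1NQA1dXVANbW1gDX19cA2NjYANnZ2QDa2toA29vbANzc3ADd3d0A3t7eAN/f3wDg4OAA4eHhAOLi4gDj4+MA5OTkAOXl5QDm5uYA5+fnAOjo6ADp6ekA6urqAOvr6wDs7OwA7e3tAO7u7gDv7+8A8PDwAPHx8QDy8vIA8/PzAPT09AD19fUA9vb2APf39wD4+PgA+fn5APr6+gD7+/sA/Pz8AP39/QD+/v4A////AFRYVlNRQU5bSkAJHCwvNTg9UlNaXlVUVWhpY1hPQFNfSzoYLUpWU0lESVJiY1lcXYB4dWRVRGVzb2MoMU5bT0xaVV1oYWJpbaGck3RYTlpcUDUVH0FPSkpcYWVsa3J7fLO2tJF5g4qHVC8YJDU5R1dpbW5zb21scLS6w7aokI19NRwUIys+VmhvaGZtZ2ltcsnLvKCVem5TIRsjKjlFT1ZYTlNbZW50gM7ExsGlg18/LR8uMD5BQj9DR1BbZW10fMzAwcfCl3dMTSI3OjU5Pj9BUVtpdXN4f8TNyr3Grat0dEsqREdAREFASWJ1fISBh8vUyL3NwLyplH9EMUlJSU5SXWl/i4uKkNXCu7Sppaarr5Z0STxMUFNVT05afJSHh66npKSkpKWqt6uQaDZKR0tZYmdqX5+Mh6akpKSkpKWor7Snc0VwbnCIi4V8XpuViqakpKSkpaapqqmtlWWJmoqQmn5sXYuYkKakpKSkpaapqaWhhYumtb64vYNoYHKgkaWlp6Wipaarq5KFsKzD2dPW36NvXWKSlJ+foKKipqmuqYGvw9LW1dji6L+RYWV9jqiopJuepautl46/zNbf3N/l38a3gniIe6inqqOim6abn5u2xuf46+/t6uLVn4p8eqqnq62rpZSTsJuy3fj6+O/n7OzNmqKHe6inp6uvrpuouK2muOjz9Ozc1dTPpZ+ai6inp6errqKzv7W4tcTl6ujdzb+5uLy6pqmnp6mrr6ezwLnGzNPm5ODg2cbS1MvBrg=="/>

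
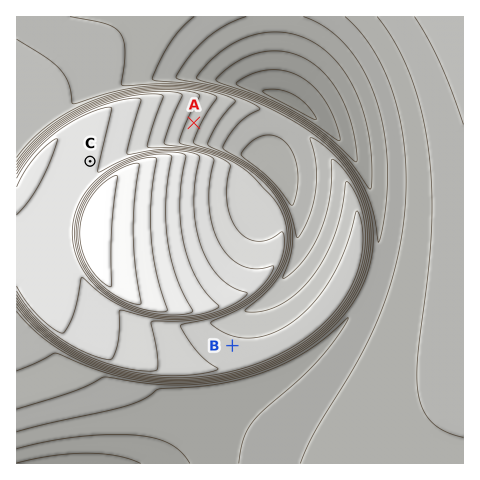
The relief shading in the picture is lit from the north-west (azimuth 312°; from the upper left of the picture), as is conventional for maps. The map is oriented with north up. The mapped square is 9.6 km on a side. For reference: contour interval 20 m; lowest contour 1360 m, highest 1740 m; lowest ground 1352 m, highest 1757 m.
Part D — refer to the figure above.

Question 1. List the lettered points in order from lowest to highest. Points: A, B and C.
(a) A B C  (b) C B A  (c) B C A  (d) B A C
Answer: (a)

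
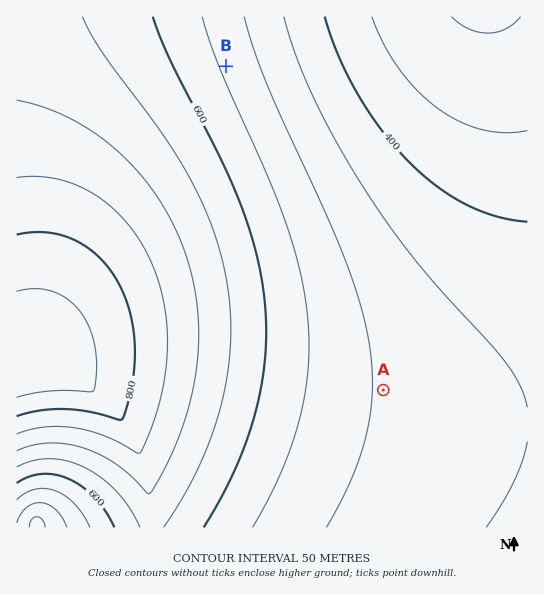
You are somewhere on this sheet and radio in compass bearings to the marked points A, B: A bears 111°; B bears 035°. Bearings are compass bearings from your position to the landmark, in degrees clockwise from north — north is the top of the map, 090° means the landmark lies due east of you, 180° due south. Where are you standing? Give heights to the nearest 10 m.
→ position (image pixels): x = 81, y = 274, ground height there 830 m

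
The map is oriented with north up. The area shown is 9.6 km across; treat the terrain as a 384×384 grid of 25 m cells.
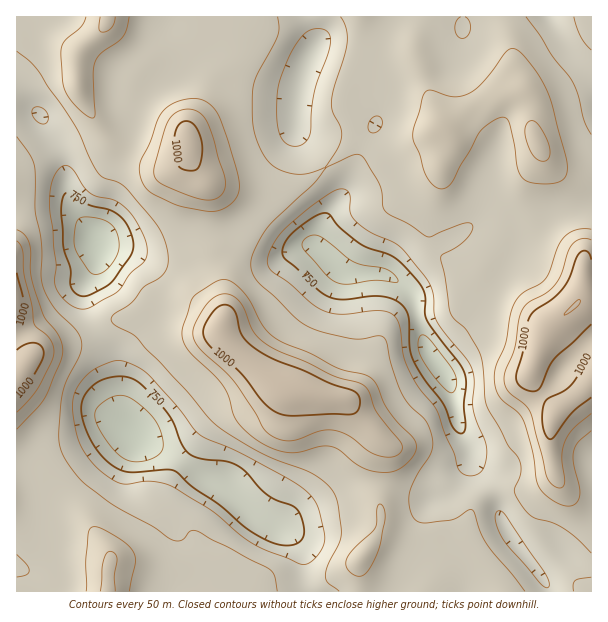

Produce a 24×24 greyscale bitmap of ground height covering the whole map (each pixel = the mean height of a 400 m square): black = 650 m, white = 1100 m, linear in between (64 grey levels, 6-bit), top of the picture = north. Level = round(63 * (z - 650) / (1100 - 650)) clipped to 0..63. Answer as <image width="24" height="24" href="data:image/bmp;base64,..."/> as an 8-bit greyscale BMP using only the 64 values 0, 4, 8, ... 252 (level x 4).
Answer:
<image width="24" height="24" href="data:image/bmp;base64,Qk12BgAAAAAAADYEAAAoAAAAGAAAABgAAAABAAgAAAAAAEACAAATCwAAEwsAAAABAAAAAAAAAAAAAAEBAQACAgIAAwMDAAQEBAAFBQUABgYGAAcHBwAICAgACQkJAAoKCgALCwsADAwMAA0NDQAODg4ADw8PABAQEAAREREAEhISABMTEwAUFBQAFRUVABYWFgAXFxcAGBgYABkZGQAaGhoAGxsbABwcHAAdHR0AHh4eAB8fHwAgICAAISEhACIiIgAjIyMAJCQkACUlJQAmJiYAJycnACgoKAApKSkAKioqACsrKwAsLCwALS0tAC4uLgAvLy8AMDAwADExMQAyMjIAMzMzADQ0NAA1NTUANjY2ADc3NwA4ODgAOTk5ADo6OgA7OzsAPDw8AD09PQA+Pj4APz8/AEBAQABBQUEAQkJCAENDQwBEREQARUVFAEZGRgBHR0cASEhIAElJSQBKSkoAS0tLAExMTABNTU0ATk5OAE9PTwBQUFAAUVFRAFJSUgBTU1MAVFRUAFVVVQBWVlYAV1dXAFhYWABZWVkAWlpaAFtbWwBcXFwAXV1dAF5eXgBfX18AYGBgAGFhYQBiYmIAY2NjAGRkZABlZWUAZmZmAGdnZwBoaGgAaWlpAGpqagBra2sAbGxsAG1tbQBubm4Ab29vAHBwcABxcXEAcnJyAHNzcwB0dHQAdXV1AHZ2dgB3d3cAeHh4AHl5eQB6enoAe3t7AHx8fAB9fX0Afn5+AH9/fwCAgIAAgYGBAIKCggCDg4MAhISEAIWFhQCGhoYAh4eHAIiIiACJiYkAioqKAIuLiwCMjIwAjY2NAI6OjgCPj48AkJCQAJGRkQCSkpIAk5OTAJSUlACVlZUAlpaWAJeXlwCYmJgAmZmZAJqamgCbm5sAnJycAJ2dnQCenp4An5+fAKCgoAChoaEAoqKiAKOjowCkpKQApaWlAKampgCnp6cAqKioAKmpqQCqqqoAq6urAKysrACtra0Arq6uAK+vrwCwsLAAsbGxALKysgCzs7MAtLS0ALW1tQC2trYAt7e3ALi4uAC5ubkAurq6ALu7uwC8vLwAvb29AL6+vgC/v78AwMDAAMHBwQDCwsIAw8PDAMTExADFxcUAxsbGAMfHxwDIyMgAycnJAMrKygDLy8sAzMzMAM3NzQDOzs4Az8/PANDQ0ADR0dEA0tLSANPT0wDU1NQA1dXVANbW1gDX19cA2NjYANnZ2QDa2toA29vbANzc3ADd3d0A3t7eAN/f3wDg4OAA4eHhAOLi4gDj4+MA5OTkAOXl5QDm5uYA5+fnAOjo6ADp6ekA6urqAOvr6wDs7OwA7e3tAO7u7gDv7+8A8PDwAPHx8QDy8vIA8/PzAPT09AD19fUA9vb2APf39wD4+PgA+fn5APr6+gD7+/sA/Pz8AP39/QD+/v4A////AHB0fKSYeHR0dHRwZGh4hHh0dHR0dFxgcHB0gKCcfHR0dGxcTFR8lHx0dHR0YFhkbHR0gJCAdHBwaEgsMEhshIR0dHRsVGRsdHR0fHhsbGxcQCgsOFBwgIhwaGxoYHSEhHR0dGRUVEw0KCxAUGh0gIRwZGBgbICkjHR0aEQkICw0PExofHyEmKCIaFBUbIishHx0VCQMECxQZICgrKCktLCMaEBYdJi8lJR4TBwQHERofJy8yMjIvJB0VDRohKzMuLyIWDAoQGR0iLTU3NTEqHxgLCxwqMTAyNCgcFhQZHSIsNDQvKCIfHBAFDx0qNTAwMCgdGhocHyo0MSchHhwcGw0LGB0lNDUxLSAZGhwdHygzLCAcGBYWFg0VHB0iMTc2KhkPEBgcHiMoIxwXEAsMCwoXHR0fJS83JhcLBg8YHR8gHhYPCAYHCREbHR0dHyYzJBYHAwoWHR4eHRgMBgkPExkcHB0dHiIrHhQIBw8aHiAgHhwWDRAXGxwdHBwdHh4gHRQPFRkhJiopIR0cGBQZHB4hHh0eICAfHRcWHB4nLzErIR0cHBobHSAmIh4gJiUgGxgaHyAkMDIoHxoWGRwcHSInJiAhKiceGBYdIR4gLC8kHRgSFxwcHSIoJiMjKiMdGBokIR4eIiQgHRgSFhwcHSAkJCUnKCEcGx8oIR4eHR4eHRkSFBwdHSAgHyImJR4bHCAnJB8eHR0dHRwVEhodHiAeHR4jIBsbHR4iKSQdHB0dHR0ZFhoeHR4dHB0gHBkcA=="/>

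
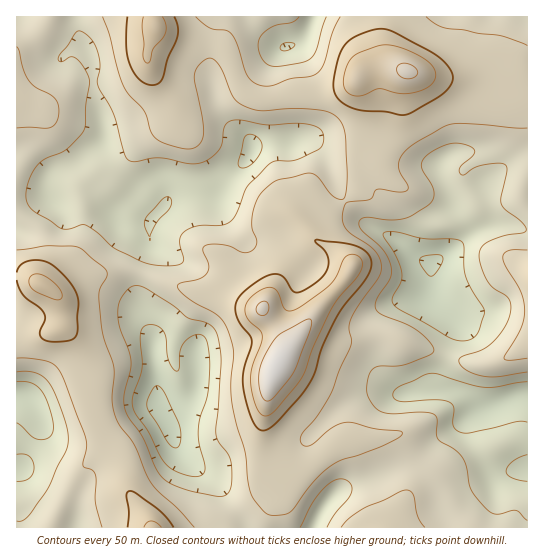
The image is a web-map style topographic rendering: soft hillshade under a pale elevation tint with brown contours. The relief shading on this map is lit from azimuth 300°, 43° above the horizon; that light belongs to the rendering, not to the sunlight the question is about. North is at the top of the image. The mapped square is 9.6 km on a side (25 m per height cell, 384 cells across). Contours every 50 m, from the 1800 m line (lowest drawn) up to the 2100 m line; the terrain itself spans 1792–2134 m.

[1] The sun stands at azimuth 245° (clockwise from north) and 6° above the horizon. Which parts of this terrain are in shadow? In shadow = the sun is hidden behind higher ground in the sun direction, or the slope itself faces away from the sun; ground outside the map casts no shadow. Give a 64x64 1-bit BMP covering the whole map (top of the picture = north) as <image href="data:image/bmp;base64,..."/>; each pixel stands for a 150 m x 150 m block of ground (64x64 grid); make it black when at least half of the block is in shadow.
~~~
<image width="64" height="64" href="data:image/bmp;base64,Qk0+AgAAAAAAAD4AAAAoAAAAQAAAAEAAAAABAAEAAAAAAAACAAATCwAAEwsAAAIAAAAAAAAA////AAAAAAAAAHwAGAAAAAAAfgAcAAAAAAD/AA4AACAAAP/ADgAAIAAB/+AHAAAwAAH/wAAAAGAAAf+AAAAAYAAB/wAAAADAAAH/AAAAAcAAAf4AAAABgAAD/gAAAAOAAAP8AAAAB4AAB/wAAAAPgAAP/AAAAB+AAA/8AMAPH4AAD/gA4A+HgAAP8ABwB4AAAA/wAHwAAAAAD+AAPgAAAAAP4AA/AAAAAA/gAB+AAAAAD+AAH8AAAAAfwAAf4AAAAB/AAA/wPwAAn8AAB/j/AAHfgAAH+f8AAf8AAIP//wAB/wAA4f/+AAP+AAHw//gAB/AAAPh/+AAP8AAA+D/4AB/wAAB8P/gAH/AAAAA//AAf88AAAD/8AAR/wAAAP/wAAD+AAAB//AAAfgAAAP/8AAw8AAAA//gAHAAAAAB8MAA4AAAAAAAAAHAAAAAAAAAAYAAAAAAAAABgAAAAAAA4AAAAAAAAAHgAAAAAAAIAeAAAAAAAAAB4AAAAAAAAAAAAAAAAAAAAAAAAAADYAAAAAAAAAOAAAAAAAAAA4AAAAAAAwAGAAAAAAAGAAQAAAAAAAYABAAAAAAAAAAAAAAAAAAAAAAAAAAAAAAAwAAAAHgAgAHAHAAA/AAAAeAeAAH+AAAA4D8AA/8AAABwPwAH/wAAAHA+AA//AAAA+AAAB/wAAAD8AAAAAAA=="/>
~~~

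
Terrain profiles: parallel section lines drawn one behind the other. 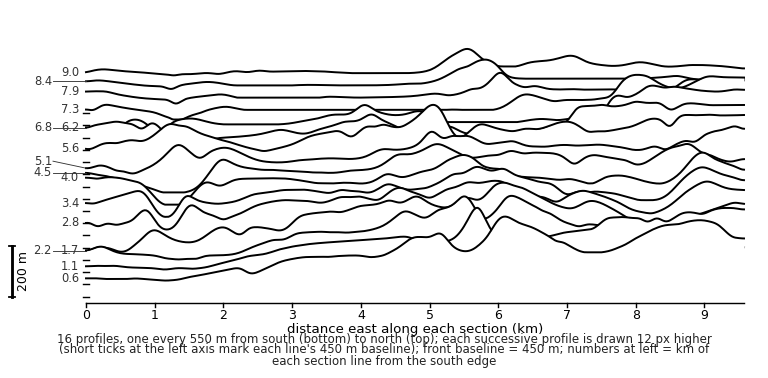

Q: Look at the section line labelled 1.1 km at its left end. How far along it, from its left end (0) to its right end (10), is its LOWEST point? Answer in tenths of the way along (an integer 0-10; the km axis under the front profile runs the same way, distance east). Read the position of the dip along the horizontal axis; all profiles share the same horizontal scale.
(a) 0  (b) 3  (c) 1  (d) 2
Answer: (c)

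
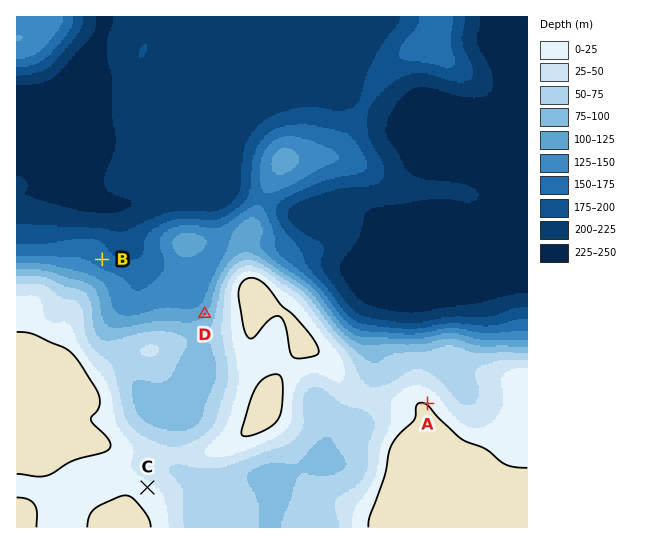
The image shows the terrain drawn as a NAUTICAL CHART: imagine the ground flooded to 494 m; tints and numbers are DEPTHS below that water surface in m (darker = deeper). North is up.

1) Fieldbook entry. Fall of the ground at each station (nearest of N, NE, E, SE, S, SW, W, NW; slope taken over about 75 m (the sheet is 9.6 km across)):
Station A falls NE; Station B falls NE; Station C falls NE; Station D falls NW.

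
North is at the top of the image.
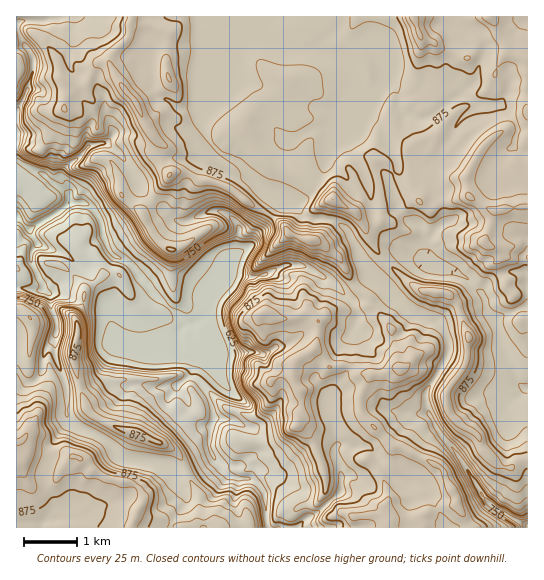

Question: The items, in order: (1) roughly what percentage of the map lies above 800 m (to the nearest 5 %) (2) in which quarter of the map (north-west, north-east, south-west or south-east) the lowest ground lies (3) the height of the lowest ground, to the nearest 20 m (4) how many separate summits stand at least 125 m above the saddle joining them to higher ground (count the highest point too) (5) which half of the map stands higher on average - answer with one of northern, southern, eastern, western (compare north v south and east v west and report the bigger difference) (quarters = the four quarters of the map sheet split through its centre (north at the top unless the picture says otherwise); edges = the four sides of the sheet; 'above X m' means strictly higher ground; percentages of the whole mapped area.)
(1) Roughly 75 % of the ground is higher than 800 m.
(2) Look to the north-west quarter for the lowest ground.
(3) The lowest ground is at about 500 m.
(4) There are 2 summits with 125 m or more of prominence.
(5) The eastern half stands higher on average than the western half.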